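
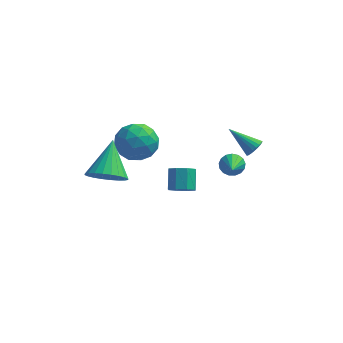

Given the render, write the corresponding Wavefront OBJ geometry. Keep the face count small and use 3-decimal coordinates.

v 2.038 4.568 -2.368
v 2.26 4.268 -2.936
v 2.262 3.152 -1.532
v 2.53 4.39 -2.802
v 2.688 4.553 -2.568
v 2.696 4.719 -2.289
v 2.554 4.851 -2.028
v 2.293 4.918 -1.844
v 1.974 4.905 -1.781
v 1.67 4.815 -1.852
v 1.45 4.668 -2.042
v 1.364 4.498 -2.306
v 1.433 4.344 -2.585
v 1.641 4.242 -2.814
v 1.939 4.214 -2.941
v 0.528 -1.126 0.468
v 0.853 -1.523 0.944
v 0.717 -0.67 1.748
v 0.392 -0.274 1.272
v 1.193 -1.211 0.671
v 1.056 -0.358 1.475
v 1.143 -0.85 0.279
v 1.006 0.003 1.083
v 0.733 -0.65 -0.003
v 0.596 0.203 0.801
v 0.203 -0.73 -0.008
v 0.067 0.123 0.796
v -0.136 -1.042 0.265
v -0.273 -0.189 1.069
v -0.086 -1.403 0.657
v -0.223 -0.55 1.461
v 0.324 -1.603 0.939
v 0.187 -0.75 1.743
v -3.319 -0.341 0.092
v -2.579 -0.825 0.712
v -3.361 1.361 1.468
v -2.335 -0.606 0.448
v -2.24 -0.346 0.13
v -2.31 -0.086 -0.194
v -2.533 0.136 -0.474
v -2.876 0.284 -0.669
v -3.286 0.338 -0.747
v -3.702 0.288 -0.698
v -4.059 0.142 -0.529
v -4.304 -0.077 -0.265
v -4.399 -0.336 0.053
v -4.329 -0.597 0.377
v -4.106 -0.818 0.658
v -3.763 -0.967 0.852
v -3.352 -1.021 0.931
v -2.937 -0.971 0.881
v 3.479 2.258 1.191
v 3.774 2.078 1.644
v 2.141 2.582 2.189
v 3.826 2.309 1.64
v 3.819 2.532 1.558
v 3.752 2.707 1.412
v 3.639 2.804 1.228
v 3.497 2.807 1.038
v 3.353 2.715 0.874
v 3.23 2.544 0.765
v 3.15 2.324 0.73
v 3.127 2.092 0.774
v 3.165 1.889 0.89
v 3.257 1.75 1.059
v 3.387 1.699 1.25
v 3.533 1.744 1.431
v 3.67 1.878 1.571
v -2.331 4.524 -1.416
v -1.605 3.7 -0.911
v -3.835 3.84 -0.369
v -3.109 3.016 0.136
v -2.971 4.187 0.402
v -2.041 4.61 -0.245
v -3.399 2.93 -1.035
v -2.469 3.353 -1.682
v -2.264 2.715 -0.675
v -2 3.492 0.213
v -3.44 4.048 -1.493
v -3.176 4.825 -0.605
v -1.836 4.172 -1.256
v -3.604 3.368 -0.024
v -3.523 4.056 0.132
v -3.096 3.572 0.429
v -2.093 4.707 -0.864
v -1.666 4.223 -0.567
v -2.469 4.509 0.204
v -3.774 3.317 -0.713
v -3.347 2.833 -0.416
v -2.344 3.968 -1.709
v -1.917 3.484 -1.412
v -2.971 3.031 -1.484
v -1.796 3.109 -0.82
v -2.681 2.706 -0.204
v -2.851 2.656 -0.893
v -2.305 2.904 -1.273
v -1.641 3.566 -0.298
v -2.525 3.163 0.317
v -2.444 3.852 0.473
v -1.898 4.101 0.093
v -2.029 2.986 -0.16
v -2.915 4.377 -1.597
v -3.799 3.974 -0.982
v -3.542 3.439 -1.373
v -2.996 3.688 -1.753
v -2.759 4.834 -1.076
v -3.644 4.431 -0.46
v -3.135 4.636 -0.007
v -2.589 4.884 -0.387
v -3.411 4.554 -1.12
f 2 1 4
f 2 4 3
f 4 1 5
f 4 5 3
f 5 1 6
f 5 6 3
f 6 1 7
f 6 7 3
f 7 1 8
f 7 8 3
f 8 1 9
f 8 9 3
f 9 1 10
f 9 10 3
f 10 1 11
f 10 11 3
f 11 1 12
f 11 12 3
f 12 1 13
f 12 13 3
f 13 1 14
f 13 14 3
f 14 1 15
f 14 15 3
f 15 1 2
f 15 2 3
f 17 16 20
f 17 20 18
f 18 20 21
f 18 21 19
f 20 16 22
f 20 22 21
f 21 22 23
f 21 23 19
f 22 16 24
f 22 24 23
f 23 24 25
f 23 25 19
f 24 16 26
f 24 26 25
f 25 26 27
f 25 27 19
f 26 16 28
f 26 28 27
f 27 28 29
f 27 29 19
f 28 16 30
f 28 30 29
f 29 30 31
f 29 31 19
f 30 16 32
f 30 32 31
f 31 32 33
f 31 33 19
f 32 16 17
f 32 17 33
f 33 17 18
f 33 18 19
f 35 34 37
f 35 37 36
f 37 34 38
f 37 38 36
f 38 34 39
f 38 39 36
f 39 34 40
f 39 40 36
f 40 34 41
f 40 41 36
f 41 34 42
f 41 42 36
f 42 34 43
f 42 43 36
f 43 34 44
f 43 44 36
f 44 34 45
f 44 45 36
f 45 34 46
f 45 46 36
f 46 34 47
f 46 47 36
f 47 34 48
f 47 48 36
f 48 34 49
f 48 49 36
f 49 34 50
f 49 50 36
f 50 34 51
f 50 51 36
f 51 34 35
f 51 35 36
f 53 52 55
f 53 55 54
f 55 52 56
f 55 56 54
f 56 52 57
f 56 57 54
f 57 52 58
f 57 58 54
f 58 52 59
f 58 59 54
f 59 52 60
f 59 60 54
f 60 52 61
f 60 61 54
f 61 52 62
f 61 62 54
f 62 52 63
f 62 63 54
f 63 52 64
f 63 64 54
f 64 52 65
f 64 65 54
f 65 52 66
f 65 66 54
f 66 52 67
f 66 67 54
f 67 52 68
f 67 68 54
f 68 52 53
f 68 53 54
f 69 106 85
f 106 80 109
f 85 109 74
f 106 109 85
f 69 85 81
f 85 74 86
f 81 86 70
f 85 86 81
f 69 81 90
f 81 70 91
f 90 91 76
f 81 91 90
f 69 90 102
f 90 76 105
f 102 105 79
f 90 105 102
f 69 102 106
f 102 79 110
f 106 110 80
f 102 110 106
f 70 86 97
f 86 74 100
f 97 100 78
f 86 100 97
f 74 109 87
f 109 80 108
f 87 108 73
f 109 108 87
f 80 110 107
f 110 79 103
f 107 103 71
f 110 103 107
f 79 105 104
f 105 76 92
f 104 92 75
f 105 92 104
f 76 91 96
f 91 70 93
f 96 93 77
f 91 93 96
f 72 98 84
f 98 78 99
f 84 99 73
f 98 99 84
f 72 84 82
f 84 73 83
f 82 83 71
f 84 83 82
f 72 82 89
f 82 71 88
f 89 88 75
f 82 88 89
f 72 89 94
f 89 75 95
f 94 95 77
f 89 95 94
f 72 94 98
f 94 77 101
f 98 101 78
f 94 101 98
f 73 99 87
f 99 78 100
f 87 100 74
f 99 100 87
f 71 83 107
f 83 73 108
f 107 108 80
f 83 108 107
f 75 88 104
f 88 71 103
f 104 103 79
f 88 103 104
f 77 95 96
f 95 75 92
f 96 92 76
f 95 92 96
f 78 101 97
f 101 77 93
f 97 93 70
f 101 93 97



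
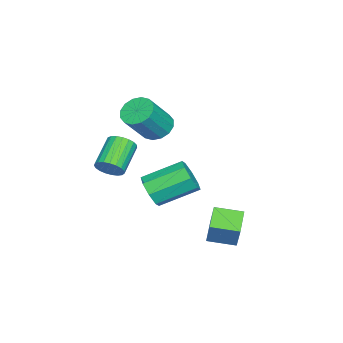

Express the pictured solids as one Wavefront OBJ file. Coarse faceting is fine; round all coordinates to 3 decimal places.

v -2.173 -1.314 -2.814
v -1.689 -1.491 -2.04
v -2.544 0.238 -1.112
v -3.027 0.414 -1.886
v -1.334 -1.072 -2.493
v -2.189 0.656 -1.565
v -1.471 -0.795 -3.134
v -2.325 0.933 -2.206
v -2.018 -0.822 -3.588
v -2.873 0.906 -2.66
v -2.656 -1.138 -3.588
v -3.511 0.591 -2.66
v -3.011 -1.556 -3.135
v -3.866 0.172 -2.207
v -2.875 -1.833 -2.494
v -3.729 -0.105 -1.566
v -2.327 -1.806 -2.04
v -3.182 -0.078 -1.112
v -2.059 1.645 -4.151
v -1.595 1.94 -2.886
v -2.343 2.989 -4.361
v -1.879 3.285 -3.096
v -0.781 1.835 -4.664
v -0.317 2.131 -3.399
v -1.065 3.18 -4.874
v -0.601 3.475 -3.609
v -1.321 -2.967 -1.11
v -0.945 -3.094 -0.485
v -2.443 -3 0.435
v -2.819 -2.873 -0.19
v -0.937 -2.787 -0.503
v -2.435 -2.693 0.416
v -0.996 -2.511 -0.626
v -2.493 -2.417 0.293
v -1.11 -2.314 -0.833
v -2.608 -2.22 0.087
v -1.261 -2.23 -1.088
v -2.759 -2.136 -0.168
v -1.423 -2.273 -1.346
v -2.92 -2.179 -0.426
v -1.567 -2.436 -1.564
v -3.064 -2.343 -0.644
v -1.668 -2.691 -1.703
v -3.166 -2.598 -0.783
v -1.71 -2.994 -1.739
v -3.207 -2.9 -0.819
v -1.684 -3.292 -1.667
v -3.181 -3.198 -0.747
v -1.595 -3.534 -1.499
v -3.093 -3.44 -0.579
v -1.46 -3.677 -1.263
v -2.957 -3.584 -0.343
v -1.3 -3.698 -1.001
v -2.797 -3.605 -0.081
v -1.144 -3.593 -0.757
v -2.641 -3.499 0.162
v -1.018 -3.379 -0.575
v -2.516 -3.285 0.345
v -3.722 -1.469 0.668
v -3.182 -1.877 0.106
v -2.018 -2.46 1.651
v -2.558 -2.051 2.212
v -3.017 -1.454 0.142
v -1.853 -2.037 1.686
v -3.041 -1.035 0.318
v -1.877 -1.618 1.862
v -3.247 -0.732 0.588
v -2.083 -1.315 2.132
v -3.581 -0.626 0.879
v -2.417 -1.209 2.424
v -3.952 -0.746 1.114
v -2.788 -1.329 2.659
v -4.262 -1.06 1.229
v -3.098 -1.643 2.774
v -4.427 -1.483 1.194
v -3.263 -2.066 2.738
v -4.403 -1.902 1.018
v -3.239 -2.485 2.562
v -4.197 -2.205 0.748
v -3.033 -2.788 2.292
v -3.863 -2.311 0.456
v -2.699 -2.894 2.001
v -3.492 -2.191 0.221
v -2.328 -2.774 1.766
f 2 1 5
f 2 5 3
f 3 5 6
f 3 6 4
f 5 1 7
f 5 7 6
f 6 7 8
f 6 8 4
f 7 1 9
f 7 9 8
f 8 9 10
f 8 10 4
f 9 1 11
f 9 11 10
f 10 11 12
f 10 12 4
f 11 1 13
f 11 13 12
f 12 13 14
f 12 14 4
f 13 1 15
f 13 15 14
f 14 15 16
f 14 16 4
f 15 1 17
f 15 17 16
f 16 17 18
f 16 18 4
f 17 1 2
f 17 2 18
f 18 2 3
f 18 3 4
f 20 22 19
f 23 20 19
f 19 22 21
f 21 23 19
f 20 26 22
f 24 20 23
f 24 26 20
f 22 26 21
f 25 23 21
f 21 26 25
f 25 24 23
f 26 24 25
f 28 27 31
f 28 31 29
f 29 31 32
f 29 32 30
f 31 27 33
f 31 33 32
f 32 33 34
f 32 34 30
f 33 27 35
f 33 35 34
f 34 35 36
f 34 36 30
f 35 27 37
f 35 37 36
f 36 37 38
f 36 38 30
f 37 27 39
f 37 39 38
f 38 39 40
f 38 40 30
f 39 27 41
f 39 41 40
f 40 41 42
f 40 42 30
f 41 27 43
f 41 43 42
f 42 43 44
f 42 44 30
f 43 27 45
f 43 45 44
f 44 45 46
f 44 46 30
f 45 27 47
f 45 47 46
f 46 47 48
f 46 48 30
f 47 27 49
f 47 49 48
f 48 49 50
f 48 50 30
f 49 27 51
f 49 51 50
f 50 51 52
f 50 52 30
f 51 27 53
f 51 53 52
f 52 53 54
f 52 54 30
f 53 27 55
f 53 55 54
f 54 55 56
f 54 56 30
f 55 27 57
f 55 57 56
f 56 57 58
f 56 58 30
f 57 27 28
f 57 28 58
f 58 28 29
f 58 29 30
f 60 59 63
f 60 63 61
f 61 63 64
f 61 64 62
f 63 59 65
f 63 65 64
f 64 65 66
f 64 66 62
f 65 59 67
f 65 67 66
f 66 67 68
f 66 68 62
f 67 59 69
f 67 69 68
f 68 69 70
f 68 70 62
f 69 59 71
f 69 71 70
f 70 71 72
f 70 72 62
f 71 59 73
f 71 73 72
f 72 73 74
f 72 74 62
f 73 59 75
f 73 75 74
f 74 75 76
f 74 76 62
f 75 59 77
f 75 77 76
f 76 77 78
f 76 78 62
f 77 59 79
f 77 79 78
f 78 79 80
f 78 80 62
f 79 59 81
f 79 81 80
f 80 81 82
f 80 82 62
f 81 59 83
f 81 83 82
f 82 83 84
f 82 84 62
f 83 59 60
f 83 60 84
f 84 60 61
f 84 61 62



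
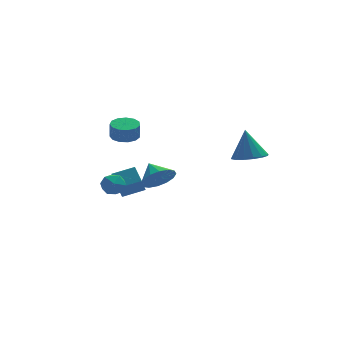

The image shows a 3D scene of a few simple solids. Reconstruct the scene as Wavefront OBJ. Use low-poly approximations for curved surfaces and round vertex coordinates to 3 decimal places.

v -1.61 3.549 2.04
v -1.155 2.838 1.95
v -1.174 2.699 2.95
v -1.63 3.411 3.04
v -0.839 3.194 2.005
v -0.858 3.055 3.006
v -0.769 3.663 2.072
v -0.788 3.524 3.072
v -0.966 4.096 2.128
v -0.985 3.957 3.128
v -1.367 4.355 2.156
v -1.386 4.217 3.156
v -1.846 4.359 2.148
v -1.865 4.22 3.148
v -2.25 4.105 2.105
v -2.269 3.967 3.105
v -2.451 3.675 2.041
v -2.47 3.537 3.042
v -2.385 3.205 1.977
v -2.404 3.067 2.978
v -2.073 2.844 1.933
v -2.092 2.706 2.934
v -1.615 2.707 1.923
v -1.634 2.569 2.923
v -1.43 -3.757 2.129
v -0.629 -3.93 2.719
v -1.71 -2.723 2.811
v -0.45 -3.627 2.333
v -0.533 -3.358 1.892
v -0.857 -3.197 1.514
v -1.334 -3.186 1.302
v -1.838 -3.328 1.311
v -2.232 -3.585 1.539
v -2.411 -3.888 1.925
v -2.327 -4.156 2.366
v -2.004 -4.317 2.744
v -1.526 -4.328 2.957
v -1.023 -4.187 2.948
v -2.461 1.571 -1.03
v -2.613 2.58 -0.399
v -2.07 2.325 -2.143
v -2.222 3.334 -1.511
v -1.138 1.506 -0.609
v -1.29 2.515 0.023
v -0.747 2.26 -1.721
v -0.899 3.269 -1.09
v 3.98 -2.099 2.367
v 5.005 -2.146 2.449
v 3.86 -1.561 4.153
v 4.902 -1.647 2.292
v 4.551 -1.269 2.154
v 4.047 -1.114 2.074
v 3.525 -1.223 2.072
v 3.125 -1.567 2.149
v 2.954 -2.053 2.284
v 3.057 -2.552 2.442
v 3.408 -2.93 2.579
v 3.912 -3.085 2.659
v 4.434 -2.976 2.661
v 4.834 -2.632 2.584
v -3.902 -1.841 1.633
v -3.43 -1.227 1.435
v -3.45 -2.513 0.625
v -2.978 -1.899 0.427
v -2.83 -2.319 1.09
v -3.109 -1.904 1.713
v -3.771 -1.836 0.347
v -4.05 -1.421 0.97
v -3.349 -1.224 0.64
v -2.768 -1.522 1.1
v -4.112 -2.218 0.96
v -3.531 -2.516 1.42
f 2 1 5
f 2 5 3
f 3 5 6
f 3 6 4
f 5 1 7
f 5 7 6
f 6 7 8
f 6 8 4
f 7 1 9
f 7 9 8
f 8 9 10
f 8 10 4
f 9 1 11
f 9 11 10
f 10 11 12
f 10 12 4
f 11 1 13
f 11 13 12
f 12 13 14
f 12 14 4
f 13 1 15
f 13 15 14
f 14 15 16
f 14 16 4
f 15 1 17
f 15 17 16
f 16 17 18
f 16 18 4
f 17 1 19
f 17 19 18
f 18 19 20
f 18 20 4
f 19 1 21
f 19 21 20
f 20 21 22
f 20 22 4
f 21 1 23
f 21 23 22
f 22 23 24
f 22 24 4
f 23 1 2
f 23 2 24
f 24 2 3
f 24 3 4
f 26 25 28
f 26 28 27
f 28 25 29
f 28 29 27
f 29 25 30
f 29 30 27
f 30 25 31
f 30 31 27
f 31 25 32
f 31 32 27
f 32 25 33
f 32 33 27
f 33 25 34
f 33 34 27
f 34 25 35
f 34 35 27
f 35 25 36
f 35 36 27
f 36 25 37
f 36 37 27
f 37 25 38
f 37 38 27
f 38 25 26
f 38 26 27
f 40 42 39
f 43 40 39
f 39 42 41
f 41 43 39
f 40 46 42
f 44 40 43
f 44 46 40
f 42 46 41
f 45 43 41
f 41 46 45
f 45 44 43
f 46 44 45
f 48 47 50
f 48 50 49
f 50 47 51
f 50 51 49
f 51 47 52
f 51 52 49
f 52 47 53
f 52 53 49
f 53 47 54
f 53 54 49
f 54 47 55
f 54 55 49
f 55 47 56
f 55 56 49
f 56 47 57
f 56 57 49
f 57 47 58
f 57 58 49
f 58 47 59
f 58 59 49
f 59 47 60
f 59 60 49
f 60 47 48
f 60 48 49
f 61 72 66
f 61 66 62
f 61 62 68
f 61 68 71
f 61 71 72
f 62 66 70
f 66 72 65
f 72 71 63
f 71 68 67
f 68 62 69
f 64 70 65
f 64 65 63
f 64 63 67
f 64 67 69
f 64 69 70
f 65 70 66
f 63 65 72
f 67 63 71
f 69 67 68
f 70 69 62



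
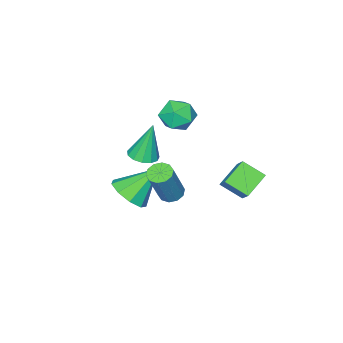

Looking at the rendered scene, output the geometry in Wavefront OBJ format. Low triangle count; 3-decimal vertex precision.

v 1.601 -3.131 1.69
v 1.959 -3.714 1.838
v 1.239 -2.889 3.53
v 2.219 -3.418 1.85
v 2.284 -3.031 1.812
v 2.131 -2.676 1.735
v 1.811 -2.465 1.644
v 1.424 -2.465 1.568
v 1.093 -2.677 1.531
v 0.924 -3.033 1.544
v 0.97 -3.42 1.604
v 1.216 -3.716 1.691
v 1.585 -3.825 1.779
v -1.272 -3.075 2.348
v -0.79 -3.649 2.908
v -1.91 -4.271 1.672
v -1.428 -4.845 2.232
v -2.112 -4.313 2.585
v -1.718 -3.574 3.002
v -0.982 -4.346 1.578
v -0.588 -3.607 1.995
v -0.611 -4.435 2.432
v -1.309 -4.414 3.055
v -1.391 -3.506 1.525
v -2.089 -3.485 2.148
v 3.516 0.373 2.307
v 3.941 0.656 2.077
v 4.769 0.83 3.823
v 4.344 0.547 4.053
v 3.698 0.885 2.17
v 4.526 1.059 3.916
v 3.385 0.918 2.315
v 4.214 1.091 4.061
v 3.122 0.742 2.457
v 3.951 0.916 4.203
v 3.01 0.426 2.542
v 3.839 0.6 4.287
v 3.091 0.09 2.537
v 3.919 0.264 4.283
v 3.334 -0.139 2.444
v 4.162 0.035 4.19
v 3.646 -0.171 2.299
v 4.475 0.002 4.045
v 3.909 0.004 2.157
v 4.738 0.178 3.903
v 4.021 0.32 2.073
v 4.85 0.494 3.818
v 0.519 0.244 1.01
v -0.567 0.223 1.687
v 0.135 1.18 0.423
v -0.951 1.159 1.1
v 1.071 1.041 1.92
v -0.015 1.02 2.597
v 0.687 1.977 1.333
v -0.399 1.956 2.01
v 2.604 -3.008 -0.2
v 3.369 -2.859 0.41
v 1.436 -2.412 1.12
v 3.248 -2.299 0.05
v 2.825 -2.07 -0.427
v 2.299 -2.28 -0.798
v 1.915 -2.831 -0.889
v 1.854 -3.464 -0.657
v 2.143 -3.884 -0.212
v 2.648 -3.894 0.239
v 3.132 -3.489 0.485
f 2 1 4
f 2 4 3
f 4 1 5
f 4 5 3
f 5 1 6
f 5 6 3
f 6 1 7
f 6 7 3
f 7 1 8
f 7 8 3
f 8 1 9
f 8 9 3
f 9 1 10
f 9 10 3
f 10 1 11
f 10 11 3
f 11 1 12
f 11 12 3
f 12 1 13
f 12 13 3
f 13 1 2
f 13 2 3
f 14 25 19
f 14 19 15
f 14 15 21
f 14 21 24
f 14 24 25
f 15 19 23
f 19 25 18
f 25 24 16
f 24 21 20
f 21 15 22
f 17 23 18
f 17 18 16
f 17 16 20
f 17 20 22
f 17 22 23
f 18 23 19
f 16 18 25
f 20 16 24
f 22 20 21
f 23 22 15
f 27 26 30
f 27 30 28
f 28 30 31
f 28 31 29
f 30 26 32
f 30 32 31
f 31 32 33
f 31 33 29
f 32 26 34
f 32 34 33
f 33 34 35
f 33 35 29
f 34 26 36
f 34 36 35
f 35 36 37
f 35 37 29
f 36 26 38
f 36 38 37
f 37 38 39
f 37 39 29
f 38 26 40
f 38 40 39
f 39 40 41
f 39 41 29
f 40 26 42
f 40 42 41
f 41 42 43
f 41 43 29
f 42 26 44
f 42 44 43
f 43 44 45
f 43 45 29
f 44 26 46
f 44 46 45
f 45 46 47
f 45 47 29
f 46 26 27
f 46 27 47
f 47 27 28
f 47 28 29
f 49 51 48
f 52 49 48
f 48 51 50
f 50 52 48
f 49 55 51
f 53 49 52
f 53 55 49
f 51 55 50
f 54 52 50
f 50 55 54
f 54 53 52
f 55 53 54
f 57 56 59
f 57 59 58
f 59 56 60
f 59 60 58
f 60 56 61
f 60 61 58
f 61 56 62
f 61 62 58
f 62 56 63
f 62 63 58
f 63 56 64
f 63 64 58
f 64 56 65
f 64 65 58
f 65 56 66
f 65 66 58
f 66 56 57
f 66 57 58



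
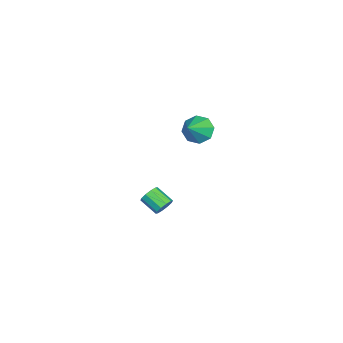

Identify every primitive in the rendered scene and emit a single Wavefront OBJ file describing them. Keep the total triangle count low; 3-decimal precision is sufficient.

v 0.459 -0.966 3.484
v 1.058 -0.78 2.771
v 1.781 -1.354 4.496
v 0.92 -0.194 3.178
v 0.511 -0.059 3.764
v 0.072 -0.456 4.186
v -0.141 -1.151 4.197
v -0.003 -1.738 3.791
v 0.406 -1.872 3.205
v 0.846 -1.475 2.782
v -0.814 -3.041 -4.248
v -0.437 -3.47 -4.579
v -1.009 -4.448 -3.963
v -1.386 -4.019 -3.632
v -0.241 -3.368 -4.236
v -0.813 -4.347 -3.62
v -0.264 -3.142 -3.898
v -0.836 -4.121 -3.282
v -0.497 -2.877 -3.693
v -1.069 -3.855 -3.077
v -0.851 -2.674 -3.7
v -1.423 -3.653 -3.084
v -1.191 -2.612 -3.917
v -1.763 -3.59 -3.301
v -1.387 -2.713 -4.26
v -1.959 -3.692 -3.644
v -1.364 -2.939 -4.598
v -1.936 -3.918 -3.982
v -1.131 -3.205 -4.803
v -1.703 -4.183 -4.187
v -0.777 -3.407 -4.796
v -1.349 -4.386 -4.18
f 2 1 4
f 2 4 3
f 4 1 5
f 4 5 3
f 5 1 6
f 5 6 3
f 6 1 7
f 6 7 3
f 7 1 8
f 7 8 3
f 8 1 9
f 8 9 3
f 9 1 10
f 9 10 3
f 10 1 2
f 10 2 3
f 12 11 15
f 12 15 13
f 13 15 16
f 13 16 14
f 15 11 17
f 15 17 16
f 16 17 18
f 16 18 14
f 17 11 19
f 17 19 18
f 18 19 20
f 18 20 14
f 19 11 21
f 19 21 20
f 20 21 22
f 20 22 14
f 21 11 23
f 21 23 22
f 22 23 24
f 22 24 14
f 23 11 25
f 23 25 24
f 24 25 26
f 24 26 14
f 25 11 27
f 25 27 26
f 26 27 28
f 26 28 14
f 27 11 29
f 27 29 28
f 28 29 30
f 28 30 14
f 29 11 31
f 29 31 30
f 30 31 32
f 30 32 14
f 31 11 12
f 31 12 32
f 32 12 13
f 32 13 14



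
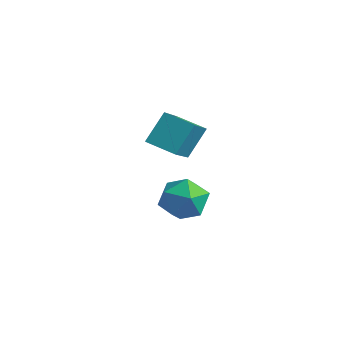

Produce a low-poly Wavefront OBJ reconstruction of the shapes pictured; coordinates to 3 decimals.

v -2.937 -1.491 -0.707
v -1.905 -1.024 -0.782
v -2.295 -2.716 0.502
v -1.263 -2.249 0.427
v -2.11 -1.678 0.923
v -2.507 -0.921 0.176
v -1.693 -2.819 -0.456
v -2.09 -2.062 -1.203
v -1.136 -1.845 -0.627
v -1.394 -1.139 0.225
v -2.806 -2.601 -0.505
v -3.064 -1.895 0.347
v -1.872 -4.001 4.01
v -1.88 -3.043 5.241
v -2.83 -2.547 2.873
v -2.837 -1.589 4.104
v -0.683 -3.511 3.636
v -0.69 -2.553 4.867
v -1.64 -2.057 2.499
v -1.648 -1.099 3.73
f 1 12 6
f 1 6 2
f 1 2 8
f 1 8 11
f 1 11 12
f 2 6 10
f 6 12 5
f 12 11 3
f 11 8 7
f 8 2 9
f 4 10 5
f 4 5 3
f 4 3 7
f 4 7 9
f 4 9 10
f 5 10 6
f 3 5 12
f 7 3 11
f 9 7 8
f 10 9 2
f 14 16 13
f 17 14 13
f 13 16 15
f 15 17 13
f 14 20 16
f 18 14 17
f 18 20 14
f 16 20 15
f 19 17 15
f 15 20 19
f 19 18 17
f 20 18 19



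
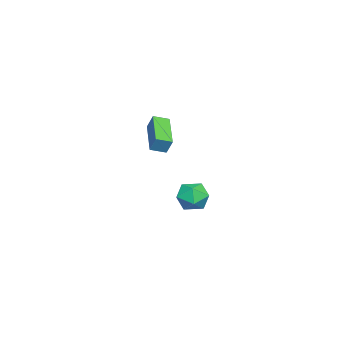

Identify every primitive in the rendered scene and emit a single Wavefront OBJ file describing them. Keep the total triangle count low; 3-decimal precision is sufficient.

v -3.912 2.404 -3.74
v -3.081 2.385 -4.273
v -3.379 1.175 -2.867
v -2.548 1.156 -3.4
v -2.726 1.912 -2.788
v -3.055 2.671 -3.328
v -3.405 0.889 -3.812
v -3.734 1.648 -4.352
v -2.767 1.449 -4.318
v -2.347 2.081 -3.685
v -4.113 1.479 -3.455
v -3.693 2.111 -2.822
v 1.616 0.909 2.887
v 1.783 1.251 3.646
v 1.267 1.601 2.652
v 1.435 1.943 3.411
v 3.465 1.597 2.169
v 3.633 1.939 2.928
v 3.117 2.289 1.934
v 3.284 2.631 2.693
f 1 12 6
f 1 6 2
f 1 2 8
f 1 8 11
f 1 11 12
f 2 6 10
f 6 12 5
f 12 11 3
f 11 8 7
f 8 2 9
f 4 10 5
f 4 5 3
f 4 3 7
f 4 7 9
f 4 9 10
f 5 10 6
f 3 5 12
f 7 3 11
f 9 7 8
f 10 9 2
f 14 16 13
f 17 14 13
f 13 16 15
f 15 17 13
f 14 20 16
f 18 14 17
f 18 20 14
f 16 20 15
f 19 17 15
f 15 20 19
f 19 18 17
f 20 18 19



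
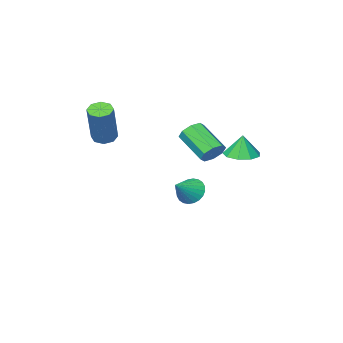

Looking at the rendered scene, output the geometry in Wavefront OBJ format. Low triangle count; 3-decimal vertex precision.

v -0.175 1.233 1.621
v 0.438 1.761 1.6
v -0.185 1.287 2.719
v -0.045 2.031 1.582
v -0.59 1.928 1.583
v -0.94 1.499 1.601
v -0.933 0.946 1.629
v -0.571 0.527 1.652
v -0.024 0.438 1.661
v 0.452 0.721 1.651
v 0.635 1.244 1.627
v -1.187 -3.746 -2.571
v -0.752 -3.731 -3.206
v -0.113 -3.494 -1.829
v -0.835 -3.443 -3.185
v -0.971 -3.201 -3.07
v -1.14 -3.042 -2.879
v -1.316 -2.99 -2.642
v -1.473 -3.054 -2.393
v -1.586 -3.222 -2.172
v -1.639 -3.471 -2.011
v -1.622 -3.761 -1.936
v -1.54 -4.049 -1.957
v -1.404 -4.291 -2.072
v -1.235 -4.45 -2.263
v -1.058 -4.502 -2.5
v -0.902 -4.439 -2.749
v -0.789 -4.27 -2.97
v -0.736 -4.022 -3.131
v 3.295 -4.019 1.813
v 3.848 -3.984 1.611
v 4.518 -3.285 3.564
v 3.965 -3.321 3.767
v 3.618 -3.6 1.553
v 4.288 -2.901 3.506
v 3.199 -3.462 1.647
v 3.868 -2.763 3.6
v 2.836 -3.65 1.839
v 3.505 -2.951 3.792
v 2.742 -4.055 2.016
v 3.412 -3.356 3.969
v 2.972 -4.439 2.074
v 3.642 -3.74 4.027
v 3.392 -4.577 1.98
v 4.061 -3.878 3.933
v 3.755 -4.389 1.788
v 4.424 -3.69 3.741
v 0.573 0.232 1.499
v 0.84 0.569 1.987
v 0.954 -0.855 2.908
v 0.687 -1.192 2.421
v 0.343 0.549 2.018
v 0.458 -0.874 2.94
v -0.018 0.344 1.745
v 0.096 -1.08 2.667
v -0.034 0.073 1.329
v 0.081 -1.351 2.25
v 0.306 -0.105 1.012
v 0.42 -1.529 1.933
v 0.802 -0.086 0.98
v 0.917 -1.509 1.902
v 1.164 0.12 1.253
v 1.278 -1.304 2.175
v 1.179 0.391 1.67
v 1.294 -1.033 2.591
f 2 1 4
f 2 4 3
f 4 1 5
f 4 5 3
f 5 1 6
f 5 6 3
f 6 1 7
f 6 7 3
f 7 1 8
f 7 8 3
f 8 1 9
f 8 9 3
f 9 1 10
f 9 10 3
f 10 1 11
f 10 11 3
f 11 1 2
f 11 2 3
f 13 12 15
f 13 15 14
f 15 12 16
f 15 16 14
f 16 12 17
f 16 17 14
f 17 12 18
f 17 18 14
f 18 12 19
f 18 19 14
f 19 12 20
f 19 20 14
f 20 12 21
f 20 21 14
f 21 12 22
f 21 22 14
f 22 12 23
f 22 23 14
f 23 12 24
f 23 24 14
f 24 12 25
f 24 25 14
f 25 12 26
f 25 26 14
f 26 12 27
f 26 27 14
f 27 12 28
f 27 28 14
f 28 12 29
f 28 29 14
f 29 12 13
f 29 13 14
f 31 30 34
f 31 34 32
f 32 34 35
f 32 35 33
f 34 30 36
f 34 36 35
f 35 36 37
f 35 37 33
f 36 30 38
f 36 38 37
f 37 38 39
f 37 39 33
f 38 30 40
f 38 40 39
f 39 40 41
f 39 41 33
f 40 30 42
f 40 42 41
f 41 42 43
f 41 43 33
f 42 30 44
f 42 44 43
f 43 44 45
f 43 45 33
f 44 30 46
f 44 46 45
f 45 46 47
f 45 47 33
f 46 30 31
f 46 31 47
f 47 31 32
f 47 32 33
f 49 48 52
f 49 52 50
f 50 52 53
f 50 53 51
f 52 48 54
f 52 54 53
f 53 54 55
f 53 55 51
f 54 48 56
f 54 56 55
f 55 56 57
f 55 57 51
f 56 48 58
f 56 58 57
f 57 58 59
f 57 59 51
f 58 48 60
f 58 60 59
f 59 60 61
f 59 61 51
f 60 48 62
f 60 62 61
f 61 62 63
f 61 63 51
f 62 48 64
f 62 64 63
f 63 64 65
f 63 65 51
f 64 48 49
f 64 49 65
f 65 49 50
f 65 50 51



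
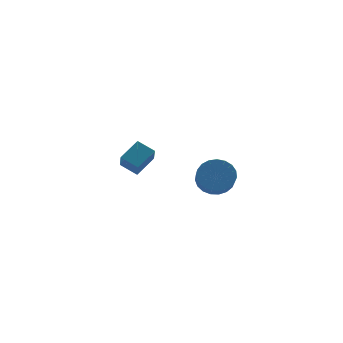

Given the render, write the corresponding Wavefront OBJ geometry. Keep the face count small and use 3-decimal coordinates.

v -0.666 -2.858 3.324
v -0.187 -3.523 2.621
v -0.354 -4.566 3.493
v -0.834 -3.902 4.196
v 0.162 -3.377 2.863
v -0.006 -4.42 3.735
v 0.367 -3.14 3.185
v 0.199 -4.184 4.057
v 0.394 -2.855 3.531
v 0.226 -3.899 4.403
v 0.237 -2.571 3.842
v 0.069 -3.614 4.714
v -0.076 -2.336 4.062
v -0.243 -3.379 4.934
v -0.491 -2.192 4.155
v -0.658 -3.235 5.027
v -0.936 -2.162 4.105
v -1.104 -3.206 4.977
v -1.334 -2.254 3.919
v -1.502 -3.297 4.791
v -1.618 -2.449 3.63
v -1.785 -3.493 4.502
v -1.736 -2.716 3.289
v -1.904 -3.759 4.161
v -1.67 -3.007 2.953
v -1.837 -4.05 3.825
v -1.43 -3.272 2.682
v -1.597 -4.315 3.554
v -1.058 -3.466 2.522
v -1.225 -4.509 3.394
v -0.618 -3.555 2.5
v -0.786 -4.598 3.372
v -3.776 3.18 0.78
v -3.926 2.115 1.951
v -4.632 3.885 1.312
v -4.782 2.82 2.483
v -2.658 3.92 1.597
v -2.808 2.855 2.768
v -3.514 4.625 2.129
v -3.664 3.56 3.3
f 2 1 5
f 2 5 3
f 3 5 6
f 3 6 4
f 5 1 7
f 5 7 6
f 6 7 8
f 6 8 4
f 7 1 9
f 7 9 8
f 8 9 10
f 8 10 4
f 9 1 11
f 9 11 10
f 10 11 12
f 10 12 4
f 11 1 13
f 11 13 12
f 12 13 14
f 12 14 4
f 13 1 15
f 13 15 14
f 14 15 16
f 14 16 4
f 15 1 17
f 15 17 16
f 16 17 18
f 16 18 4
f 17 1 19
f 17 19 18
f 18 19 20
f 18 20 4
f 19 1 21
f 19 21 20
f 20 21 22
f 20 22 4
f 21 1 23
f 21 23 22
f 22 23 24
f 22 24 4
f 23 1 25
f 23 25 24
f 24 25 26
f 24 26 4
f 25 1 27
f 25 27 26
f 26 27 28
f 26 28 4
f 27 1 29
f 27 29 28
f 28 29 30
f 28 30 4
f 29 1 31
f 29 31 30
f 30 31 32
f 30 32 4
f 31 1 2
f 31 2 32
f 32 2 3
f 32 3 4
f 34 36 33
f 37 34 33
f 33 36 35
f 35 37 33
f 34 40 36
f 38 34 37
f 38 40 34
f 36 40 35
f 39 37 35
f 35 40 39
f 39 38 37
f 40 38 39



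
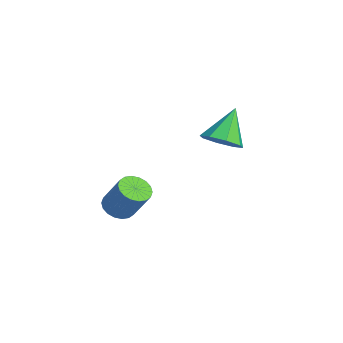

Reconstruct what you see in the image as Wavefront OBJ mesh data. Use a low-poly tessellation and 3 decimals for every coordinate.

v -1.812 -1.546 1.474
v -1.293 -1.319 1.097
v -0.55 -0.907 2.369
v -1.068 -1.134 2.746
v -1.47 -1.075 1.122
v -0.727 -0.663 2.394
v -1.715 -0.924 1.216
v -0.972 -0.512 2.488
v -1.979 -0.897 1.361
v -1.236 -0.484 2.634
v -2.21 -0.998 1.529
v -1.467 -0.586 2.801
v -2.362 -1.208 1.686
v -1.619 -0.795 2.958
v -2.405 -1.485 1.8
v -1.662 -1.072 3.073
v -2.33 -1.773 1.851
v -1.587 -1.361 3.123
v -2.153 -2.017 1.826
v -1.41 -1.605 3.098
v -1.908 -2.168 1.732
v -1.165 -1.756 3.004
v -1.644 -2.196 1.586
v -0.901 -1.783 2.859
v -1.413 -2.094 1.419
v -0.67 -1.682 2.691
v -1.261 -1.885 1.262
v -0.518 -1.472 2.534
v -1.218 -1.608 1.147
v -0.475 -1.195 2.42
v -3.61 3.196 3.076
v -2.861 3.668 3.168
v -4.31 4.044 4.424
v -3.308 3.966 2.748
v -3.931 3.813 2.521
v -4.366 3.298 2.619
v -4.358 2.723 2.985
v -3.912 2.425 3.404
v -3.288 2.579 3.631
v -2.853 3.094 3.533
f 2 1 5
f 2 5 3
f 3 5 6
f 3 6 4
f 5 1 7
f 5 7 6
f 6 7 8
f 6 8 4
f 7 1 9
f 7 9 8
f 8 9 10
f 8 10 4
f 9 1 11
f 9 11 10
f 10 11 12
f 10 12 4
f 11 1 13
f 11 13 12
f 12 13 14
f 12 14 4
f 13 1 15
f 13 15 14
f 14 15 16
f 14 16 4
f 15 1 17
f 15 17 16
f 16 17 18
f 16 18 4
f 17 1 19
f 17 19 18
f 18 19 20
f 18 20 4
f 19 1 21
f 19 21 20
f 20 21 22
f 20 22 4
f 21 1 23
f 21 23 22
f 22 23 24
f 22 24 4
f 23 1 25
f 23 25 24
f 24 25 26
f 24 26 4
f 25 1 27
f 25 27 26
f 26 27 28
f 26 28 4
f 27 1 29
f 27 29 28
f 28 29 30
f 28 30 4
f 29 1 2
f 29 2 30
f 30 2 3
f 30 3 4
f 32 31 34
f 32 34 33
f 34 31 35
f 34 35 33
f 35 31 36
f 35 36 33
f 36 31 37
f 36 37 33
f 37 31 38
f 37 38 33
f 38 31 39
f 38 39 33
f 39 31 40
f 39 40 33
f 40 31 32
f 40 32 33



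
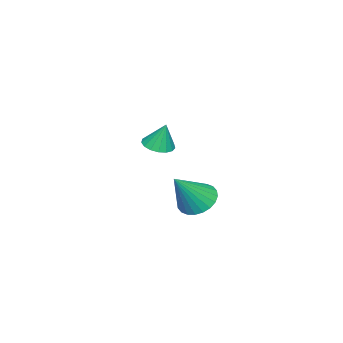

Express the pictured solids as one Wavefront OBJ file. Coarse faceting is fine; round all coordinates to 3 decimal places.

v -1.849 -3.582 -3.899
v -1.212 -3.657 -4.394
v -0.811 -3.998 -2.501
v -1.194 -3.351 -4.316
v -1.276 -3.08 -4.175
v -1.445 -2.886 -3.992
v -1.676 -2.798 -3.794
v -1.933 -2.829 -3.613
v -2.177 -2.975 -3.475
v -2.371 -3.214 -3.402
v -2.486 -3.508 -3.404
v -2.503 -3.814 -3.482
v -2.421 -4.085 -3.623
v -2.252 -4.279 -3.807
v -2.021 -4.367 -4.004
v -1.765 -4.336 -4.185
v -1.52 -4.19 -4.323
v -1.326 -3.951 -4.396
v 1.654 -3.363 0.359
v 1.987 -3.819 0.49
v 1.686 -3.057 1.341
v 2.169 -3.621 0.422
v 2.233 -3.364 0.339
v 2.164 -3.106 0.261
v 1.978 -2.908 0.206
v 1.718 -2.814 0.185
v 1.443 -2.845 0.204
v 1.216 -2.996 0.259
v 1.089 -3.23 0.336
v 1.092 -3.495 0.419
v 1.223 -3.73 0.488
v 1.453 -3.881 0.527
v 1.729 -3.913 0.528
f 2 1 4
f 2 4 3
f 4 1 5
f 4 5 3
f 5 1 6
f 5 6 3
f 6 1 7
f 6 7 3
f 7 1 8
f 7 8 3
f 8 1 9
f 8 9 3
f 9 1 10
f 9 10 3
f 10 1 11
f 10 11 3
f 11 1 12
f 11 12 3
f 12 1 13
f 12 13 3
f 13 1 14
f 13 14 3
f 14 1 15
f 14 15 3
f 15 1 16
f 15 16 3
f 16 1 17
f 16 17 3
f 17 1 18
f 17 18 3
f 18 1 2
f 18 2 3
f 20 19 22
f 20 22 21
f 22 19 23
f 22 23 21
f 23 19 24
f 23 24 21
f 24 19 25
f 24 25 21
f 25 19 26
f 25 26 21
f 26 19 27
f 26 27 21
f 27 19 28
f 27 28 21
f 28 19 29
f 28 29 21
f 29 19 30
f 29 30 21
f 30 19 31
f 30 31 21
f 31 19 32
f 31 32 21
f 32 19 33
f 32 33 21
f 33 19 20
f 33 20 21



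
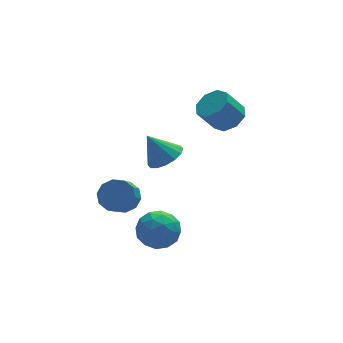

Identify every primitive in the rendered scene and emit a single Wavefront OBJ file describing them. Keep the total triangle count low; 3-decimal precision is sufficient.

v 1.155 2.073 -0.144
v 1.792 1.386 0.434
v 0.305 2.587 1.404
v 2.076 1.879 0.426
v 2.114 2.424 0.265
v 1.894 2.875 -0.005
v 1.477 3.111 -0.313
v 0.973 3.068 -0.575
v 0.519 2.759 -0.722
v 0.234 2.266 -0.714
v 0.197 1.721 -0.553
v 0.416 1.27 -0.283
v 0.833 1.034 0.024
v 1.337 1.077 0.287
v -1.29 -1.488 -2.544
v -0.111 -1.565 -2.164
v -1.609 -3.375 -1.936
v -0.43 -3.452 -1.556
v -1.228 -2.715 -0.956
v -1.031 -1.549 -1.332
v -0.689 -3.391 -2.768
v -0.492 -2.225 -3.144
v 0.26 -2.741 -2.303
v -0.073 -2.323 -1.183
v -1.647 -2.617 -2.917
v -1.98 -2.199 -1.797
v -0.673 -1.361 -2.408
v -1.047 -3.579 -1.692
v -1.517 -3.146 -1.34
v -0.824 -3.191 -1.117
v -1.213 -1.352 -1.918
v -0.521 -1.397 -1.695
v -1.177 -2.073 -0.985
v -1.199 -3.543 -2.405
v -0.507 -3.588 -2.182
v -0.896 -1.749 -2.983
v -0.203 -1.794 -2.76
v -0.543 -2.867 -3.115
v 0.239 -2.097 -2.266
v 0.051 -3.206 -1.908
v -0.101 -3.17 -2.62
v 0.015 -2.485 -2.842
v 0.043 -1.852 -1.608
v -0.145 -2.961 -1.25
v -0.614 -2.528 -0.897
v -0.498 -1.843 -1.118
v 0.261 -2.543 -1.689
v -1.575 -1.979 -2.85
v -1.763 -3.088 -2.492
v -1.222 -3.097 -2.982
v -1.106 -2.412 -3.203
v -1.771 -1.734 -2.192
v -1.959 -2.843 -1.834
v -1.735 -2.455 -1.258
v -1.619 -1.77 -1.48
v -1.981 -2.397 -2.411
v 4.378 1.164 2.789
v 4.971 0.444 3.249
v 3.996 0.497 4.591
v 3.402 1.216 4.131
v 5.219 1.185 3.4
v 4.244 1.238 4.742
v 4.974 1.914 3.193
v 3.998 1.967 4.535
v 4.38 2.203 2.75
v 3.404 2.256 4.092
v 3.784 1.883 2.329
v 2.809 1.936 3.671
v 3.536 1.142 2.178
v 2.561 1.195 3.52
v 3.782 0.413 2.385
v 2.806 0.466 3.727
v 4.376 0.124 2.828
v 3.4 0.177 4.17
v -1.884 0.203 -1.173
v -1.297 0.57 -0.437
v -1.929 -0.357 0.529
v -2.516 -0.723 -0.207
v -1.82 0.909 -0.454
v -2.452 -0.017 0.512
v -2.368 0.98 -0.745
v -3 0.053 0.221
v -2.731 0.753 -1.199
v -3.363 -0.174 -0.234
v -2.77 0.317 -1.644
v -3.402 -0.61 -0.678
v -2.471 -0.163 -1.909
v -3.103 -1.09 -0.943
v -1.948 -0.503 -1.892
v -2.58 -1.429 -0.926
v -1.4 -0.573 -1.601
v -2.032 -1.5 -0.635
v -1.037 -0.346 -1.146
v -1.669 -1.273 -0.181
v -0.998 0.09 -0.702
v -1.63 -0.837 0.264
f 2 1 4
f 2 4 3
f 4 1 5
f 4 5 3
f 5 1 6
f 5 6 3
f 6 1 7
f 6 7 3
f 7 1 8
f 7 8 3
f 8 1 9
f 8 9 3
f 9 1 10
f 9 10 3
f 10 1 11
f 10 11 3
f 11 1 12
f 11 12 3
f 12 1 13
f 12 13 3
f 13 1 14
f 13 14 3
f 14 1 2
f 14 2 3
f 15 52 31
f 52 26 55
f 31 55 20
f 52 55 31
f 15 31 27
f 31 20 32
f 27 32 16
f 31 32 27
f 15 27 36
f 27 16 37
f 36 37 22
f 27 37 36
f 15 36 48
f 36 22 51
f 48 51 25
f 36 51 48
f 15 48 52
f 48 25 56
f 52 56 26
f 48 56 52
f 16 32 43
f 32 20 46
f 43 46 24
f 32 46 43
f 20 55 33
f 55 26 54
f 33 54 19
f 55 54 33
f 26 56 53
f 56 25 49
f 53 49 17
f 56 49 53
f 25 51 50
f 51 22 38
f 50 38 21
f 51 38 50
f 22 37 42
f 37 16 39
f 42 39 23
f 37 39 42
f 18 44 30
f 44 24 45
f 30 45 19
f 44 45 30
f 18 30 28
f 30 19 29
f 28 29 17
f 30 29 28
f 18 28 35
f 28 17 34
f 35 34 21
f 28 34 35
f 18 35 40
f 35 21 41
f 40 41 23
f 35 41 40
f 18 40 44
f 40 23 47
f 44 47 24
f 40 47 44
f 19 45 33
f 45 24 46
f 33 46 20
f 45 46 33
f 17 29 53
f 29 19 54
f 53 54 26
f 29 54 53
f 21 34 50
f 34 17 49
f 50 49 25
f 34 49 50
f 23 41 42
f 41 21 38
f 42 38 22
f 41 38 42
f 24 47 43
f 47 23 39
f 43 39 16
f 47 39 43
f 58 57 61
f 58 61 59
f 59 61 62
f 59 62 60
f 61 57 63
f 61 63 62
f 62 63 64
f 62 64 60
f 63 57 65
f 63 65 64
f 64 65 66
f 64 66 60
f 65 57 67
f 65 67 66
f 66 67 68
f 66 68 60
f 67 57 69
f 67 69 68
f 68 69 70
f 68 70 60
f 69 57 71
f 69 71 70
f 70 71 72
f 70 72 60
f 71 57 73
f 71 73 72
f 72 73 74
f 72 74 60
f 73 57 58
f 73 58 74
f 74 58 59
f 74 59 60
f 76 75 79
f 76 79 77
f 77 79 80
f 77 80 78
f 79 75 81
f 79 81 80
f 80 81 82
f 80 82 78
f 81 75 83
f 81 83 82
f 82 83 84
f 82 84 78
f 83 75 85
f 83 85 84
f 84 85 86
f 84 86 78
f 85 75 87
f 85 87 86
f 86 87 88
f 86 88 78
f 87 75 89
f 87 89 88
f 88 89 90
f 88 90 78
f 89 75 91
f 89 91 90
f 90 91 92
f 90 92 78
f 91 75 93
f 91 93 92
f 92 93 94
f 92 94 78
f 93 75 95
f 93 95 94
f 94 95 96
f 94 96 78
f 95 75 76
f 95 76 96
f 96 76 77
f 96 77 78



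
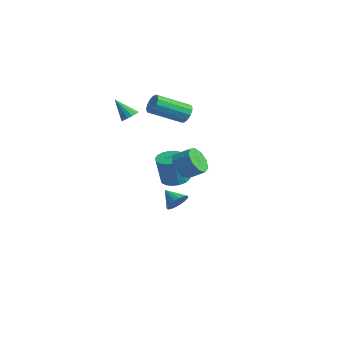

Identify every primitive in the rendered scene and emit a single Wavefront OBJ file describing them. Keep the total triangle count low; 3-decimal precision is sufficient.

v 3.136 -1.363 1.721
v 3.62 -2.078 1.823
v 4.308 -1.533 2.381
v 3.824 -0.817 2.279
v 3.788 -1.787 1.332
v 4.476 -1.242 1.89
v 3.651 -1.298 1.023
v 4.339 -0.753 1.581
v 3.273 -0.839 1.04
v 3.961 -0.293 1.598
v 2.831 -0.624 1.376
v 3.519 -0.079 1.934
v 2.532 -0.756 1.873
v 3.219 -0.211 2.431
v 2.515 -1.171 2.299
v 3.203 -0.626 2.857
v 2.789 -1.676 2.455
v 3.477 -1.131 3.013
v 3.226 -2.034 2.267
v 3.913 -1.489 2.825
v -1.498 1.618 -3.641
v -1.061 1.433 -3.074
v -2.442 1.422 -2.979
v -1.1 1.757 -3.033
v -1.218 2.054 -3.113
v -1.391 2.265 -3.297
v -1.586 2.348 -3.55
v -1.763 2.286 -3.82
v -1.888 2.092 -4.056
v -1.935 1.804 -4.209
v -1.896 1.48 -4.25
v -1.778 1.183 -4.17
v -1.605 0.972 -3.985
v -1.41 0.889 -3.733
v -1.233 0.951 -3.462
v -1.108 1.145 -3.227
v -2.887 -0.55 3.016
v -2.498 -0.953 3.122
v -3.673 -1.01 4.144
v -2.41 -0.719 3.279
v -2.45 -0.44 3.365
v -2.607 -0.19 3.358
v -2.839 -0.036 3.259
v -3.084 -0.02 3.095
v -3.276 -0.146 2.91
v -3.364 -0.38 2.753
v -3.324 -0.66 2.667
v -3.167 -0.909 2.674
v -2.935 -1.063 2.773
v -2.691 -1.079 2.937
v -1.758 1.652 -1.91
v -0.989 1.385 -2.005
v -0.912 0.961 -0.206
v -1.682 1.228 -0.11
v -0.946 1.765 -1.918
v -0.869 1.341 -0.118
v -1.09 2.119 -1.828
v -1.013 1.696 -0.029
v -1.386 2.366 -1.757
v -1.309 1.943 0.042
v -1.768 2.45 -1.721
v -1.691 2.026 0.078
v -2.148 2.35 -1.729
v -2.071 1.927 0.071
v -2.438 2.091 -1.777
v -2.361 1.668 0.022
v -2.573 1.731 -1.856
v -2.496 1.307 -0.057
v -2.521 1.353 -1.947
v -2.444 0.929 -0.148
v -2.295 1.043 -2.03
v -2.218 0.62 -0.231
v -1.945 0.873 -2.085
v -1.868 0.449 -0.286
v -1.553 0.881 -2.1
v -1.476 0.458 -0.301
v -1.208 1.066 -2.071
v -1.131 0.642 -0.272
v -1.27 2.041 3.155
v -0.781 2.084 3.597
v -1.481 0.322 4.546
v -1.97 0.279 4.105
v -1.067 2.274 3.739
v -1.768 0.513 4.688
v -1.417 2.39 3.695
v -2.118 0.629 4.644
v -1.721 2.396 3.481
v -2.422 0.634 4.43
v -1.882 2.288 3.163
v -2.582 0.527 4.112
v -1.848 2.102 2.843
v -2.548 0.341 3.792
v -1.63 1.897 2.622
v -2.331 0.135 3.571
v -1.298 1.737 2.57
v -1.999 -0.025 3.519
v -0.957 1.674 2.705
v -1.658 -0.088 3.654
v -0.716 1.727 2.982
v -1.416 -0.035 3.931
v -0.65 1.88 3.315
v -1.35 0.118 4.264
f 2 1 5
f 2 5 3
f 3 5 6
f 3 6 4
f 5 1 7
f 5 7 6
f 6 7 8
f 6 8 4
f 7 1 9
f 7 9 8
f 8 9 10
f 8 10 4
f 9 1 11
f 9 11 10
f 10 11 12
f 10 12 4
f 11 1 13
f 11 13 12
f 12 13 14
f 12 14 4
f 13 1 15
f 13 15 14
f 14 15 16
f 14 16 4
f 15 1 17
f 15 17 16
f 16 17 18
f 16 18 4
f 17 1 19
f 17 19 18
f 18 19 20
f 18 20 4
f 19 1 2
f 19 2 20
f 20 2 3
f 20 3 4
f 22 21 24
f 22 24 23
f 24 21 25
f 24 25 23
f 25 21 26
f 25 26 23
f 26 21 27
f 26 27 23
f 27 21 28
f 27 28 23
f 28 21 29
f 28 29 23
f 29 21 30
f 29 30 23
f 30 21 31
f 30 31 23
f 31 21 32
f 31 32 23
f 32 21 33
f 32 33 23
f 33 21 34
f 33 34 23
f 34 21 35
f 34 35 23
f 35 21 36
f 35 36 23
f 36 21 22
f 36 22 23
f 38 37 40
f 38 40 39
f 40 37 41
f 40 41 39
f 41 37 42
f 41 42 39
f 42 37 43
f 42 43 39
f 43 37 44
f 43 44 39
f 44 37 45
f 44 45 39
f 45 37 46
f 45 46 39
f 46 37 47
f 46 47 39
f 47 37 48
f 47 48 39
f 48 37 49
f 48 49 39
f 49 37 50
f 49 50 39
f 50 37 38
f 50 38 39
f 52 51 55
f 52 55 53
f 53 55 56
f 53 56 54
f 55 51 57
f 55 57 56
f 56 57 58
f 56 58 54
f 57 51 59
f 57 59 58
f 58 59 60
f 58 60 54
f 59 51 61
f 59 61 60
f 60 61 62
f 60 62 54
f 61 51 63
f 61 63 62
f 62 63 64
f 62 64 54
f 63 51 65
f 63 65 64
f 64 65 66
f 64 66 54
f 65 51 67
f 65 67 66
f 66 67 68
f 66 68 54
f 67 51 69
f 67 69 68
f 68 69 70
f 68 70 54
f 69 51 71
f 69 71 70
f 70 71 72
f 70 72 54
f 71 51 73
f 71 73 72
f 72 73 74
f 72 74 54
f 73 51 75
f 73 75 74
f 74 75 76
f 74 76 54
f 75 51 77
f 75 77 76
f 76 77 78
f 76 78 54
f 77 51 52
f 77 52 78
f 78 52 53
f 78 53 54
f 80 79 83
f 80 83 81
f 81 83 84
f 81 84 82
f 83 79 85
f 83 85 84
f 84 85 86
f 84 86 82
f 85 79 87
f 85 87 86
f 86 87 88
f 86 88 82
f 87 79 89
f 87 89 88
f 88 89 90
f 88 90 82
f 89 79 91
f 89 91 90
f 90 91 92
f 90 92 82
f 91 79 93
f 91 93 92
f 92 93 94
f 92 94 82
f 93 79 95
f 93 95 94
f 94 95 96
f 94 96 82
f 95 79 97
f 95 97 96
f 96 97 98
f 96 98 82
f 97 79 99
f 97 99 98
f 98 99 100
f 98 100 82
f 99 79 101
f 99 101 100
f 100 101 102
f 100 102 82
f 101 79 80
f 101 80 102
f 102 80 81
f 102 81 82



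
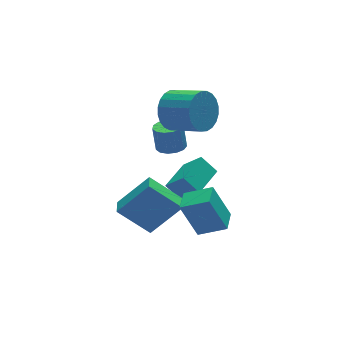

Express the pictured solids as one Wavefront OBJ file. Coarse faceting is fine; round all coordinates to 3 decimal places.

v -0.681 -3.477 -4.363
v -1.251 -2.875 -2.653
v -0.014 -2.595 -4.451
v -0.583 -1.993 -2.741
v 0.363 -4.207 -3.759
v -0.206 -3.605 -2.049
v 1.031 -3.325 -3.847
v 0.461 -2.723 -2.137
v 0.531 -1.403 -3.778
v 0.066 -0.745 -3.073
v 0.051 -0.621 -4.822
v -0.414 0.036 -4.117
v 1.954 -0.456 -3.723
v 1.489 0.201 -3.018
v 1.474 0.325 -4.767
v 1.009 0.983 -4.062
v 1.271 2.515 -1.408
v 2.096 2.651 -2.107
v 2.935 1.241 -1.391
v 2.109 1.105 -0.692
v 2.223 2.892 -1.781
v 3.062 1.482 -1.064
v 2.205 3.076 -1.398
v 3.044 1.666 -0.681
v 2.045 3.175 -1.016
v 2.883 1.765 -0.3
v 1.767 3.173 -0.695
v 2.605 1.763 0.022
v 1.413 3.071 -0.482
v 2.252 1.661 0.235
v 1.038 2.884 -0.41
v 1.876 1.474 0.307
v 0.698 2.641 -0.49
v 1.537 1.231 0.227
v 0.445 2.379 -0.709
v 1.284 0.969 0.007
v 0.318 2.138 -1.036
v 1.157 0.728 -0.319
v 0.336 1.954 -1.419
v 1.175 0.544 -0.702
v 0.497 1.855 -1.8
v 1.335 0.445 -1.084
v 0.775 1.857 -2.122
v 1.613 0.447 -1.405
v 1.128 1.959 -2.335
v 1.967 0.549 -1.618
v 1.504 2.146 -2.407
v 2.342 0.736 -1.69
v 1.843 2.389 -2.327
v 2.682 0.979 -1.61
v -2.237 -2.03 -4.822
v -3.397 -1.109 -3.538
v -1.849 -1.305 -4.991
v -3.009 -0.384 -3.707
v -0.851 -2.416 -3.293
v -2.011 -1.495 -2.009
v -0.463 -1.691 -3.462
v -1.623 -0.77 -2.178
v 0.973 2.091 -3.664
v 1.571 2.474 -3.783
v 1.585 2.832 -2.554
v 0.987 2.449 -2.436
v 1.259 2.724 -3.852
v 1.273 3.083 -2.623
v 0.857 2.773 -3.862
v 0.87 3.132 -2.633
v 0.491 2.606 -3.809
v 0.505 2.964 -2.58
v 0.279 2.275 -3.71
v 0.292 2.633 -2.482
v 0.287 1.885 -3.597
v 0.3 2.243 -2.368
v 0.513 1.561 -3.505
v 0.526 1.919 -2.276
v 0.885 1.405 -3.464
v 0.898 1.763 -2.235
v 1.285 1.467 -3.486
v 1.299 1.825 -2.257
v 1.586 1.727 -3.565
v 1.6 2.085 -2.336
v 1.693 2.102 -3.676
v 1.707 2.461 -2.447
f 2 4 1
f 5 2 1
f 1 4 3
f 3 5 1
f 2 8 4
f 6 2 5
f 6 8 2
f 4 8 3
f 7 5 3
f 3 8 7
f 7 6 5
f 8 6 7
f 10 12 9
f 13 10 9
f 9 12 11
f 11 13 9
f 10 16 12
f 14 10 13
f 14 16 10
f 12 16 11
f 15 13 11
f 11 16 15
f 15 14 13
f 16 14 15
f 18 17 21
f 18 21 19
f 19 21 22
f 19 22 20
f 21 17 23
f 21 23 22
f 22 23 24
f 22 24 20
f 23 17 25
f 23 25 24
f 24 25 26
f 24 26 20
f 25 17 27
f 25 27 26
f 26 27 28
f 26 28 20
f 27 17 29
f 27 29 28
f 28 29 30
f 28 30 20
f 29 17 31
f 29 31 30
f 30 31 32
f 30 32 20
f 31 17 33
f 31 33 32
f 32 33 34
f 32 34 20
f 33 17 35
f 33 35 34
f 34 35 36
f 34 36 20
f 35 17 37
f 35 37 36
f 36 37 38
f 36 38 20
f 37 17 39
f 37 39 38
f 38 39 40
f 38 40 20
f 39 17 41
f 39 41 40
f 40 41 42
f 40 42 20
f 41 17 43
f 41 43 42
f 42 43 44
f 42 44 20
f 43 17 45
f 43 45 44
f 44 45 46
f 44 46 20
f 45 17 47
f 45 47 46
f 46 47 48
f 46 48 20
f 47 17 49
f 47 49 48
f 48 49 50
f 48 50 20
f 49 17 18
f 49 18 50
f 50 18 19
f 50 19 20
f 52 54 51
f 55 52 51
f 51 54 53
f 53 55 51
f 52 58 54
f 56 52 55
f 56 58 52
f 54 58 53
f 57 55 53
f 53 58 57
f 57 56 55
f 58 56 57
f 60 59 63
f 60 63 61
f 61 63 64
f 61 64 62
f 63 59 65
f 63 65 64
f 64 65 66
f 64 66 62
f 65 59 67
f 65 67 66
f 66 67 68
f 66 68 62
f 67 59 69
f 67 69 68
f 68 69 70
f 68 70 62
f 69 59 71
f 69 71 70
f 70 71 72
f 70 72 62
f 71 59 73
f 71 73 72
f 72 73 74
f 72 74 62
f 73 59 75
f 73 75 74
f 74 75 76
f 74 76 62
f 75 59 77
f 75 77 76
f 76 77 78
f 76 78 62
f 77 59 79
f 77 79 78
f 78 79 80
f 78 80 62
f 79 59 81
f 79 81 80
f 80 81 82
f 80 82 62
f 81 59 60
f 81 60 82
f 82 60 61
f 82 61 62



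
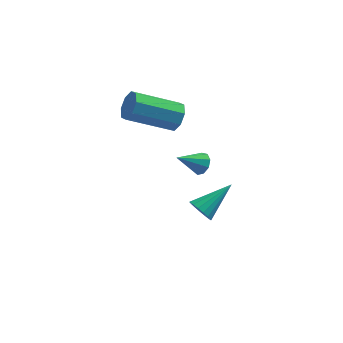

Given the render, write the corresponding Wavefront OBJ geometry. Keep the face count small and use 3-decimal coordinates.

v 2.595 -3.205 1.935
v 2.886 -3.62 2.091
v 1.645 -3.595 2.665
v 2.941 -3.339 2.314
v 2.834 -2.995 2.359
v 2.616 -2.75 2.206
v 2.388 -2.717 1.926
v 2.257 -2.913 1.651
v 2.284 -3.245 1.508
v 2.457 -3.558 1.566
v 2.694 -3.706 1.796
v 1.585 0.321 1.739
v 1.913 -0.05 2.261
v -0.018 -0.373 3.243
v -0.345 -0.001 2.721
v 1.881 0.488 2.374
v -0.05 0.166 3.356
v 1.675 0.929 2.115
v -0.256 0.607 3.097
v 1.417 1.013 1.635
v -0.514 0.691 2.617
v 1.258 0.693 1.217
v -0.673 0.37 2.199
v 1.29 0.154 1.104
v -0.641 -0.168 2.086
v 1.496 -0.287 1.363
v -0.435 -0.609 2.345
v 1.754 -0.371 1.843
v -0.177 -0.693 2.825
v 2.574 -1.447 -2.831
v 3.019 -1.709 -3.192
v 3.846 -0.473 -1.969
v 2.936 -1.464 -3.347
v 2.77 -1.215 -3.383
v 2.559 -1.019 -3.293
v 2.351 -0.921 -3.097
v 2.195 -0.944 -2.841
v 2.125 -1.083 -2.582
v 2.158 -1.304 -2.38
v 2.287 -1.559 -2.282
v 2.481 -1.788 -2.31
v 2.697 -1.939 -2.457
v 2.884 -1.977 -2.69
v 3.001 -1.894 -2.955
f 2 1 4
f 2 4 3
f 4 1 5
f 4 5 3
f 5 1 6
f 5 6 3
f 6 1 7
f 6 7 3
f 7 1 8
f 7 8 3
f 8 1 9
f 8 9 3
f 9 1 10
f 9 10 3
f 10 1 11
f 10 11 3
f 11 1 2
f 11 2 3
f 13 12 16
f 13 16 14
f 14 16 17
f 14 17 15
f 16 12 18
f 16 18 17
f 17 18 19
f 17 19 15
f 18 12 20
f 18 20 19
f 19 20 21
f 19 21 15
f 20 12 22
f 20 22 21
f 21 22 23
f 21 23 15
f 22 12 24
f 22 24 23
f 23 24 25
f 23 25 15
f 24 12 26
f 24 26 25
f 25 26 27
f 25 27 15
f 26 12 28
f 26 28 27
f 27 28 29
f 27 29 15
f 28 12 13
f 28 13 29
f 29 13 14
f 29 14 15
f 31 30 33
f 31 33 32
f 33 30 34
f 33 34 32
f 34 30 35
f 34 35 32
f 35 30 36
f 35 36 32
f 36 30 37
f 36 37 32
f 37 30 38
f 37 38 32
f 38 30 39
f 38 39 32
f 39 30 40
f 39 40 32
f 40 30 41
f 40 41 32
f 41 30 42
f 41 42 32
f 42 30 43
f 42 43 32
f 43 30 44
f 43 44 32
f 44 30 31
f 44 31 32



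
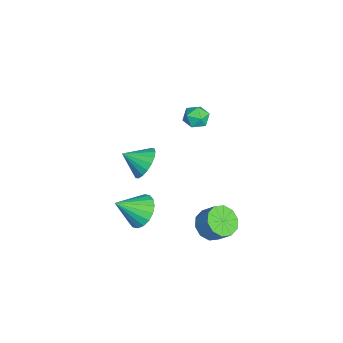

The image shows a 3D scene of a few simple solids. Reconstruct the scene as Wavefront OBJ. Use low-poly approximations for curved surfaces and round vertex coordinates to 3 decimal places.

v 2.663 2.958 -3.622
v 3.456 2.419 -3.667
v 3.93 3.042 -2.784
v 3.137 3.582 -2.738
v 3.528 2.882 -4.031
v 4.002 3.505 -3.148
v 3.269 3.374 -4.24
v 3.743 3.997 -3.357
v 2.779 3.707 -4.212
v 3.253 4.33 -3.329
v 2.245 3.754 -3.958
v 2.718 4.377 -3.075
v 1.87 3.498 -3.576
v 2.344 4.121 -2.693
v 1.798 3.035 -3.212
v 2.272 3.658 -2.329
v 2.057 2.543 -3.003
v 2.531 3.166 -2.12
v 2.547 2.21 -3.031
v 3.021 2.833 -2.148
v 3.082 2.163 -3.285
v 3.555 2.786 -2.402
v -3.144 -0.395 -4.199
v -2.55 -0.909 -4.926
v -3.256 -1.625 -3.421
v -2.224 -0.745 -4.62
v -2.08 -0.512 -4.23
v -2.147 -0.256 -3.835
v -2.411 -0.027 -3.511
v -2.82 0.129 -3.324
v -3.293 0.181 -3.31
v -3.737 0.119 -3.472
v -4.063 -0.044 -3.778
v -4.207 -0.278 -4.168
v -4.14 -0.534 -4.563
v -3.876 -0.763 -4.887
v -3.467 -0.919 -5.074
v -2.994 -0.971 -5.088
v -1.583 2.534 2.309
v -1.255 2.781 1.648
v -0.585 1.799 2.532
v -0.257 2.046 1.871
v -0.335 2.533 2.472
v -0.951 2.988 2.334
v -0.889 1.592 1.846
v -1.505 2.047 1.708
v -0.825 2.198 1.362
v -0.483 2.78 1.749
v -1.357 1.8 2.431
v -1.015 2.382 2.818
v 3.502 -0.58 -1.407
v 4.173 0.012 -0.877
v 3.818 -1.9 -0.333
v 3.772 0.092 -0.66
v 3.317 0.039 -0.592
v 2.899 -0.137 -0.685
v 2.601 -0.4 -0.921
v 2.481 -0.7 -1.253
v 2.563 -0.975 -1.616
v 2.831 -1.172 -1.937
v 3.233 -1.252 -2.153
v 3.687 -1.199 -2.222
v 4.105 -1.024 -2.129
v 4.404 -0.76 -1.893
v 4.524 -0.461 -1.561
v 4.441 -0.186 -1.198
f 2 1 5
f 2 5 3
f 3 5 6
f 3 6 4
f 5 1 7
f 5 7 6
f 6 7 8
f 6 8 4
f 7 1 9
f 7 9 8
f 8 9 10
f 8 10 4
f 9 1 11
f 9 11 10
f 10 11 12
f 10 12 4
f 11 1 13
f 11 13 12
f 12 13 14
f 12 14 4
f 13 1 15
f 13 15 14
f 14 15 16
f 14 16 4
f 15 1 17
f 15 17 16
f 16 17 18
f 16 18 4
f 17 1 19
f 17 19 18
f 18 19 20
f 18 20 4
f 19 1 21
f 19 21 20
f 20 21 22
f 20 22 4
f 21 1 2
f 21 2 22
f 22 2 3
f 22 3 4
f 24 23 26
f 24 26 25
f 26 23 27
f 26 27 25
f 27 23 28
f 27 28 25
f 28 23 29
f 28 29 25
f 29 23 30
f 29 30 25
f 30 23 31
f 30 31 25
f 31 23 32
f 31 32 25
f 32 23 33
f 32 33 25
f 33 23 34
f 33 34 25
f 34 23 35
f 34 35 25
f 35 23 36
f 35 36 25
f 36 23 37
f 36 37 25
f 37 23 38
f 37 38 25
f 38 23 24
f 38 24 25
f 39 50 44
f 39 44 40
f 39 40 46
f 39 46 49
f 39 49 50
f 40 44 48
f 44 50 43
f 50 49 41
f 49 46 45
f 46 40 47
f 42 48 43
f 42 43 41
f 42 41 45
f 42 45 47
f 42 47 48
f 43 48 44
f 41 43 50
f 45 41 49
f 47 45 46
f 48 47 40
f 52 51 54
f 52 54 53
f 54 51 55
f 54 55 53
f 55 51 56
f 55 56 53
f 56 51 57
f 56 57 53
f 57 51 58
f 57 58 53
f 58 51 59
f 58 59 53
f 59 51 60
f 59 60 53
f 60 51 61
f 60 61 53
f 61 51 62
f 61 62 53
f 62 51 63
f 62 63 53
f 63 51 64
f 63 64 53
f 64 51 65
f 64 65 53
f 65 51 66
f 65 66 53
f 66 51 52
f 66 52 53



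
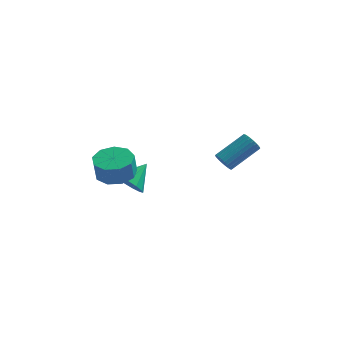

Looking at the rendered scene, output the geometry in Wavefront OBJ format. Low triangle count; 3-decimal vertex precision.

v -3.679 0.564 -2.086
v -2.714 0.872 -1.965
v -2.796 0.684 -0.833
v -3.761 0.376 -0.954
v -3.148 1.416 -1.905
v -3.229 1.227 -0.774
v -3.83 1.561 -1.93
v -3.911 1.373 -0.799
v -4.441 1.24 -2.028
v -4.523 1.051 -0.897
v -4.696 0.602 -2.153
v -4.778 0.414 -1.021
v -4.475 -0.053 -2.246
v -4.557 -0.241 -1.115
v -3.882 -0.419 -2.264
v -3.964 -0.608 -1.133
v -3.194 -0.326 -2.199
v -3.275 -0.514 -1.067
v -2.732 0.185 -2.081
v -2.814 -0.004 -0.949
v 1.536 0.074 -0.416
v 1.802 -0.384 -0.234
v 2.99 0.668 0.678
v 2.724 1.126 0.496
v 1.909 -0.344 -0.42
v 3.097 0.708 0.492
v 1.959 -0.24 -0.605
v 3.147 0.812 0.306
v 1.945 -0.088 -0.762
v 3.133 0.964 0.15
v 1.869 0.088 -0.866
v 3.057 1.14 0.046
v 1.742 0.263 -0.901
v 2.93 1.314 0.01
v 1.583 0.408 -0.863
v 2.771 1.46 0.049
v 1.418 0.503 -0.756
v 2.606 1.554 0.155
v 1.27 0.532 -0.598
v 2.458 1.584 0.314
v 1.163 0.492 -0.412
v 2.351 1.544 0.5
v 1.113 0.388 -0.226
v 2.301 1.44 0.685
v 1.127 0.236 -0.07
v 2.315 1.288 0.842
v 1.203 0.06 0.034
v 2.391 1.112 0.946
v 1.33 -0.114 0.07
v 2.518 0.937 0.981
v 1.489 -0.26 0.031
v 2.677 0.792 0.943
v 1.654 -0.354 -0.075
v 2.842 0.697 0.836
v -3.22 1.213 -3.246
v -2.692 0.553 -2.938
v -2.5 2.187 -2.394
v -2.461 0.741 -3.348
v -2.471 1.079 -3.726
v -2.719 1.46 -3.951
v -3.126 1.762 -3.953
v -3.563 1.891 -3.729
v -3.891 1.804 -3.353
v -4.006 1.529 -2.942
v -3.872 1.155 -2.628
v -3.53 0.799 -2.51
v -3.09 0.575 -2.625
f 2 1 5
f 2 5 3
f 3 5 6
f 3 6 4
f 5 1 7
f 5 7 6
f 6 7 8
f 6 8 4
f 7 1 9
f 7 9 8
f 8 9 10
f 8 10 4
f 9 1 11
f 9 11 10
f 10 11 12
f 10 12 4
f 11 1 13
f 11 13 12
f 12 13 14
f 12 14 4
f 13 1 15
f 13 15 14
f 14 15 16
f 14 16 4
f 15 1 17
f 15 17 16
f 16 17 18
f 16 18 4
f 17 1 19
f 17 19 18
f 18 19 20
f 18 20 4
f 19 1 2
f 19 2 20
f 20 2 3
f 20 3 4
f 22 21 25
f 22 25 23
f 23 25 26
f 23 26 24
f 25 21 27
f 25 27 26
f 26 27 28
f 26 28 24
f 27 21 29
f 27 29 28
f 28 29 30
f 28 30 24
f 29 21 31
f 29 31 30
f 30 31 32
f 30 32 24
f 31 21 33
f 31 33 32
f 32 33 34
f 32 34 24
f 33 21 35
f 33 35 34
f 34 35 36
f 34 36 24
f 35 21 37
f 35 37 36
f 36 37 38
f 36 38 24
f 37 21 39
f 37 39 38
f 38 39 40
f 38 40 24
f 39 21 41
f 39 41 40
f 40 41 42
f 40 42 24
f 41 21 43
f 41 43 42
f 42 43 44
f 42 44 24
f 43 21 45
f 43 45 44
f 44 45 46
f 44 46 24
f 45 21 47
f 45 47 46
f 46 47 48
f 46 48 24
f 47 21 49
f 47 49 48
f 48 49 50
f 48 50 24
f 49 21 51
f 49 51 50
f 50 51 52
f 50 52 24
f 51 21 53
f 51 53 52
f 52 53 54
f 52 54 24
f 53 21 22
f 53 22 54
f 54 22 23
f 54 23 24
f 56 55 58
f 56 58 57
f 58 55 59
f 58 59 57
f 59 55 60
f 59 60 57
f 60 55 61
f 60 61 57
f 61 55 62
f 61 62 57
f 62 55 63
f 62 63 57
f 63 55 64
f 63 64 57
f 64 55 65
f 64 65 57
f 65 55 66
f 65 66 57
f 66 55 67
f 66 67 57
f 67 55 56
f 67 56 57



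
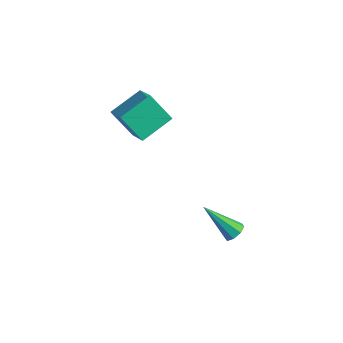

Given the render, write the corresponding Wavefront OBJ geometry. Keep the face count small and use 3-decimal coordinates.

v 3.817 -2.664 -3.381
v 4.266 -2.74 -3.006
v 2.483 -3.336 -1.919
v 4.087 -2.326 -2.979
v 3.749 -2.11 -3.188
v 3.452 -2.219 -3.51
v 3.368 -2.588 -3.756
v 3.547 -3.002 -3.782
v 3.885 -3.217 -3.574
v 4.182 -3.109 -3.252
v -2.576 -4.217 2.267
v -1.348 -4.763 3.098
v -2.321 -2.595 2.955
v -1.092 -3.141 3.786
v -1.548 -3.839 0.994
v -0.319 -4.385 1.825
v -1.292 -2.217 1.682
v -0.064 -2.763 2.513
f 2 1 4
f 2 4 3
f 4 1 5
f 4 5 3
f 5 1 6
f 5 6 3
f 6 1 7
f 6 7 3
f 7 1 8
f 7 8 3
f 8 1 9
f 8 9 3
f 9 1 10
f 9 10 3
f 10 1 2
f 10 2 3
f 12 14 11
f 15 12 11
f 11 14 13
f 13 15 11
f 12 18 14
f 16 12 15
f 16 18 12
f 14 18 13
f 17 15 13
f 13 18 17
f 17 16 15
f 18 16 17



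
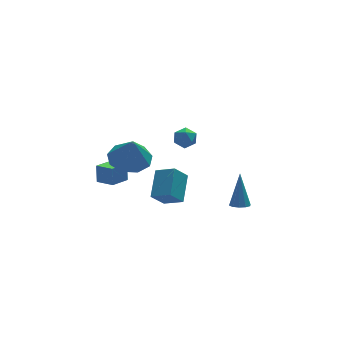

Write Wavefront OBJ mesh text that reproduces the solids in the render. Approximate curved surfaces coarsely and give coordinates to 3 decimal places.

v -1.584 -2.13 -1.467
v -2.291 -2.298 -0.655
v -0.923 -0.94 -0.646
v -1.631 -1.107 0.166
v -0.889 -2.833 -1.006
v -1.597 -3 -0.194
v -0.229 -1.642 -0.185
v -0.936 -1.81 0.627
v -2.786 1.848 -2.762
v -2.701 2.157 -1.815
v -3.332 2.681 -2.984
v -3.247 2.99 -2.037
v -1.853 2.39 -3.023
v -1.768 2.699 -2.076
v -2.399 3.223 -3.245
v -2.314 3.532 -2.298
v -2.918 -1.228 1.493
v -1.868 -1.362 1.44
v -2.902 -1.672 2.947
v -2.022 -0.685 1.648
v -2.594 -0.262 1.784
v -3.319 -0.291 1.783
v -3.856 -0.759 1.647
v -3.954 -1.446 1.439
v -3.568 -2.032 1.256
v -2.878 -2.241 1.184
v -2.206 -1.977 1.257
v 3.264 0.401 -4.841
v 3.727 0.626 -5.002
v 3.536 1.119 -3.059
v 3.482 0.847 -5.054
v 3.153 0.897 -5.024
v 2.867 0.757 -4.924
v 2.732 0.482 -4.792
v 2.801 0.175 -4.679
v 3.046 -0.045 -4.628
v 3.375 -0.095 -4.658
v 3.661 0.044 -4.758
v 3.796 0.32 -4.889
v 1.277 3.723 -1.308
v 1.569 3.493 -0.759
v 1.231 2.727 -1.701
v 1.523 2.497 -1.152
v 0.905 2.735 -1.124
v 0.934 3.351 -0.881
v 1.866 2.869 -1.579
v 1.895 3.485 -1.336
v 1.933 2.966 -0.927
v 1.339 2.883 -0.646
v 1.461 3.337 -1.814
v 0.867 3.254 -1.533
f 2 4 1
f 5 2 1
f 1 4 3
f 3 5 1
f 2 8 4
f 6 2 5
f 6 8 2
f 4 8 3
f 7 5 3
f 3 8 7
f 7 6 5
f 8 6 7
f 10 12 9
f 13 10 9
f 9 12 11
f 11 13 9
f 10 16 12
f 14 10 13
f 14 16 10
f 12 16 11
f 15 13 11
f 11 16 15
f 15 14 13
f 16 14 15
f 18 17 20
f 18 20 19
f 20 17 21
f 20 21 19
f 21 17 22
f 21 22 19
f 22 17 23
f 22 23 19
f 23 17 24
f 23 24 19
f 24 17 25
f 24 25 19
f 25 17 26
f 25 26 19
f 26 17 27
f 26 27 19
f 27 17 18
f 27 18 19
f 29 28 31
f 29 31 30
f 31 28 32
f 31 32 30
f 32 28 33
f 32 33 30
f 33 28 34
f 33 34 30
f 34 28 35
f 34 35 30
f 35 28 36
f 35 36 30
f 36 28 37
f 36 37 30
f 37 28 38
f 37 38 30
f 38 28 39
f 38 39 30
f 39 28 29
f 39 29 30
f 40 51 45
f 40 45 41
f 40 41 47
f 40 47 50
f 40 50 51
f 41 45 49
f 45 51 44
f 51 50 42
f 50 47 46
f 47 41 48
f 43 49 44
f 43 44 42
f 43 42 46
f 43 46 48
f 43 48 49
f 44 49 45
f 42 44 51
f 46 42 50
f 48 46 47
f 49 48 41



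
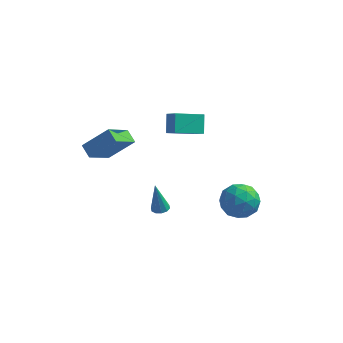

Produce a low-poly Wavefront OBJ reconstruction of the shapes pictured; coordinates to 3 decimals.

v 2.778 2.12 -3.217
v 4.001 2.203 -3.026
v 3.059 0.437 -4.274
v 4.282 0.52 -4.083
v 3.522 0.257 -3.137
v 3.349 1.298 -2.484
v 3.711 1.342 -4.816
v 3.538 2.383 -4.163
v 4.578 1.723 -4.014
v 4.461 1.052 -2.976
v 2.599 1.588 -4.324
v 2.482 0.917 -3.286
v 3.365 2.31 -3.029
v 3.695 0.33 -4.271
v 3.248 0.176 -3.716
v 3.967 0.225 -3.603
v 2.982 1.777 -2.71
v 3.701 1.826 -2.598
v 3.419 0.682 -2.663
v 3.359 0.814 -4.702
v 4.078 0.863 -4.59
v 3.093 2.415 -3.697
v 3.812 2.464 -3.584
v 3.641 1.958 -4.637
v 4.423 2.076 -3.497
v 4.588 1.086 -4.118
v 4.252 1.57 -4.549
v 4.151 2.181 -4.165
v 4.354 1.682 -2.887
v 4.519 0.692 -3.508
v 4.073 0.538 -2.953
v 3.971 1.149 -2.569
v 4.693 1.399 -3.468
v 2.541 1.948 -3.792
v 2.706 0.958 -4.413
v 3.089 1.491 -4.731
v 2.987 2.102 -4.347
v 2.472 1.554 -3.182
v 2.637 0.564 -3.803
v 2.909 0.459 -3.135
v 2.808 1.07 -2.751
v 2.367 1.241 -3.832
v -0.746 0.059 -4.273
v -0.205 0.112 -4.188
v -1.054 0.061 -2.307
v -0.339 0.424 -4.209
v -0.628 0.596 -4.255
v -0.963 0.563 -4.307
v -1.214 0.338 -4.347
v -1.286 0.006 -4.358
v -1.152 -0.306 -4.337
v -0.863 -0.478 -4.291
v -0.529 -0.445 -4.238
v -0.277 -0.22 -4.199
v -4.629 -1.803 1.894
v -3.243 -1.344 3.217
v -4.031 -0.261 0.734
v -2.645 0.197 2.056
v -4.035 -2.357 1.464
v -2.649 -1.899 2.786
v -3.437 -0.816 0.303
v -2.051 -0.357 1.626
v -0.826 1.533 1.167
v -0.181 1.03 1.743
v -1.04 2.363 2.131
v -0.395 1.86 2.707
v 0.555 2.6 0.553
v 1.2 2.097 1.129
v 0.341 3.43 1.517
v 0.986 2.927 2.093
f 1 38 17
f 38 12 41
f 17 41 6
f 38 41 17
f 1 17 13
f 17 6 18
f 13 18 2
f 17 18 13
f 1 13 22
f 13 2 23
f 22 23 8
f 13 23 22
f 1 22 34
f 22 8 37
f 34 37 11
f 22 37 34
f 1 34 38
f 34 11 42
f 38 42 12
f 34 42 38
f 2 18 29
f 18 6 32
f 29 32 10
f 18 32 29
f 6 41 19
f 41 12 40
f 19 40 5
f 41 40 19
f 12 42 39
f 42 11 35
f 39 35 3
f 42 35 39
f 11 37 36
f 37 8 24
f 36 24 7
f 37 24 36
f 8 23 28
f 23 2 25
f 28 25 9
f 23 25 28
f 4 30 16
f 30 10 31
f 16 31 5
f 30 31 16
f 4 16 14
f 16 5 15
f 14 15 3
f 16 15 14
f 4 14 21
f 14 3 20
f 21 20 7
f 14 20 21
f 4 21 26
f 21 7 27
f 26 27 9
f 21 27 26
f 4 26 30
f 26 9 33
f 30 33 10
f 26 33 30
f 5 31 19
f 31 10 32
f 19 32 6
f 31 32 19
f 3 15 39
f 15 5 40
f 39 40 12
f 15 40 39
f 7 20 36
f 20 3 35
f 36 35 11
f 20 35 36
f 9 27 28
f 27 7 24
f 28 24 8
f 27 24 28
f 10 33 29
f 33 9 25
f 29 25 2
f 33 25 29
f 44 43 46
f 44 46 45
f 46 43 47
f 46 47 45
f 47 43 48
f 47 48 45
f 48 43 49
f 48 49 45
f 49 43 50
f 49 50 45
f 50 43 51
f 50 51 45
f 51 43 52
f 51 52 45
f 52 43 53
f 52 53 45
f 53 43 54
f 53 54 45
f 54 43 44
f 54 44 45
f 56 58 55
f 59 56 55
f 55 58 57
f 57 59 55
f 56 62 58
f 60 56 59
f 60 62 56
f 58 62 57
f 61 59 57
f 57 62 61
f 61 60 59
f 62 60 61
f 64 66 63
f 67 64 63
f 63 66 65
f 65 67 63
f 64 70 66
f 68 64 67
f 68 70 64
f 66 70 65
f 69 67 65
f 65 70 69
f 69 68 67
f 70 68 69



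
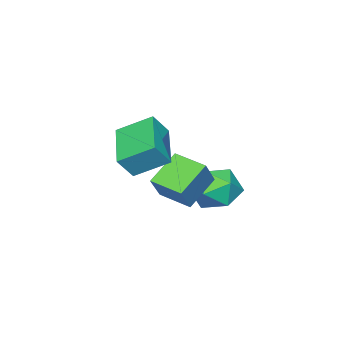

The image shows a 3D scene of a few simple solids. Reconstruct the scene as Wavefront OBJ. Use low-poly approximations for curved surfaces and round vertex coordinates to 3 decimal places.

v 2.49 2.404 1.224
v 1.313 2.516 2.097
v 2.442 3.653 0.999
v 1.265 3.765 1.872
v 3.255 2.615 2.228
v 2.078 2.727 3.101
v 3.207 3.864 2.003
v 2.03 3.976 2.876
v -0.635 3.018 1.396
v 0.174 3.632 1.222
v -0.214 2.088 0.078
v 0.595 2.702 -0.096
v 0.581 2.091 0.733
v 0.321 2.665 1.548
v -0.361 3.055 -0.248
v -0.621 3.629 0.567
v 0.343 3.654 0.206
v 0.926 3.059 0.812
v -0.966 2.661 0.488
v -0.383 2.066 1.094
v 4.084 2.581 2.771
v 2.729 1.415 3.384
v 3.476 3.668 3.494
v 2.121 2.502 4.107
v 4.639 2.358 3.573
v 3.284 1.192 4.186
v 4.031 3.445 4.296
v 2.676 2.279 4.909
f 2 4 1
f 5 2 1
f 1 4 3
f 3 5 1
f 2 8 4
f 6 2 5
f 6 8 2
f 4 8 3
f 7 5 3
f 3 8 7
f 7 6 5
f 8 6 7
f 9 20 14
f 9 14 10
f 9 10 16
f 9 16 19
f 9 19 20
f 10 14 18
f 14 20 13
f 20 19 11
f 19 16 15
f 16 10 17
f 12 18 13
f 12 13 11
f 12 11 15
f 12 15 17
f 12 17 18
f 13 18 14
f 11 13 20
f 15 11 19
f 17 15 16
f 18 17 10
f 22 24 21
f 25 22 21
f 21 24 23
f 23 25 21
f 22 28 24
f 26 22 25
f 26 28 22
f 24 28 23
f 27 25 23
f 23 28 27
f 27 26 25
f 28 26 27



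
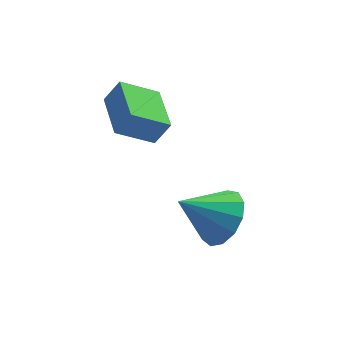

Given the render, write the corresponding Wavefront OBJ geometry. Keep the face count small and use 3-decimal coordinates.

v -0.753 -3.12 -4.221
v -0.096 -2.675 -3.488
v -2.147 -2.94 -3.079
v -0.312 -2.217 -3.825
v -0.669 -2.046 -4.288
v -1.052 -2.216 -4.729
v -1.341 -2.673 -5.009
v -1.443 -3.272 -5.038
v -1.326 -3.823 -4.808
v -1.027 -4.151 -4.392
v -0.642 -4.152 -3.921
v -0.292 -3.825 -3.545
v -0.088 -3.275 -3.384
v -2.5 -1.46 -1.402
v -3.764 -1.391 -0.577
v -2.426 0.298 -1.435
v -3.689 0.367 -0.611
v -1.971 -1.467 -0.589
v -3.234 -1.398 0.235
v -1.896 0.291 -0.623
v -3.16 0.36 0.202
f 2 1 4
f 2 4 3
f 4 1 5
f 4 5 3
f 5 1 6
f 5 6 3
f 6 1 7
f 6 7 3
f 7 1 8
f 7 8 3
f 8 1 9
f 8 9 3
f 9 1 10
f 9 10 3
f 10 1 11
f 10 11 3
f 11 1 12
f 11 12 3
f 12 1 13
f 12 13 3
f 13 1 2
f 13 2 3
f 15 17 14
f 18 15 14
f 14 17 16
f 16 18 14
f 15 21 17
f 19 15 18
f 19 21 15
f 17 21 16
f 20 18 16
f 16 21 20
f 20 19 18
f 21 19 20

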